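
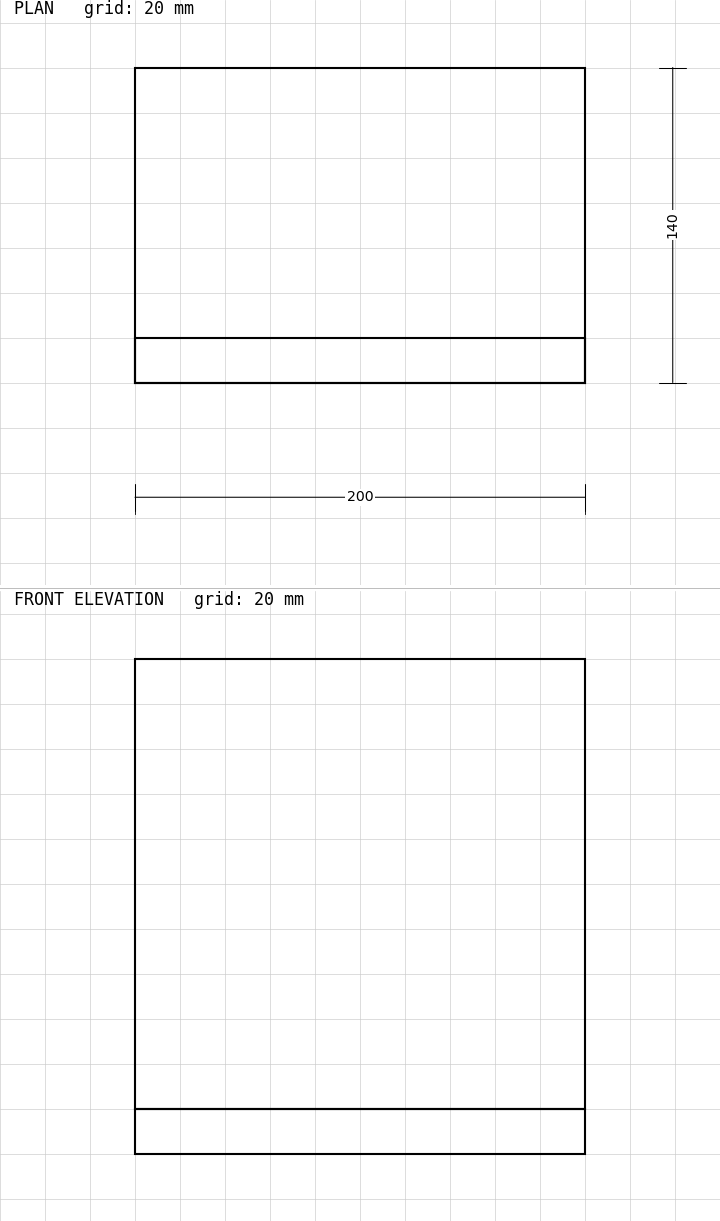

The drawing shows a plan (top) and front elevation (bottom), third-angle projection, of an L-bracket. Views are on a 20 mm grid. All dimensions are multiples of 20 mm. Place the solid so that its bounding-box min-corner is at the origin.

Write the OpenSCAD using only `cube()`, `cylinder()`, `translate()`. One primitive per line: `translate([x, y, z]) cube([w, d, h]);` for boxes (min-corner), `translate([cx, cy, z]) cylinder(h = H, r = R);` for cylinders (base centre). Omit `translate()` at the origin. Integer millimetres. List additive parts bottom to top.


cube([200, 140, 20]);
translate([0, 0, 20]) cube([200, 20, 200]);


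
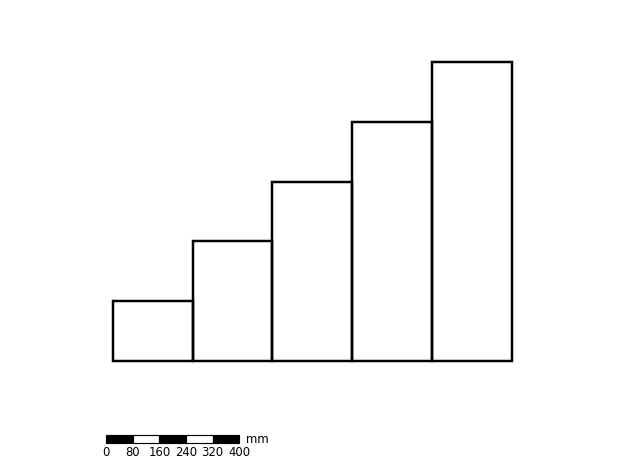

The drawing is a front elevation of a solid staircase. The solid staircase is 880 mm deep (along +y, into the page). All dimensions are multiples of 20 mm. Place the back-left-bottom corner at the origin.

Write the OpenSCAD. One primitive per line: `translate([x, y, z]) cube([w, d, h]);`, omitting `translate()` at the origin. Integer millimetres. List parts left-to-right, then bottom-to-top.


cube([240, 880, 180]);
translate([240, 0, 0]) cube([240, 880, 360]);
translate([480, 0, 0]) cube([240, 880, 540]);
translate([720, 0, 0]) cube([240, 880, 720]);
translate([960, 0, 0]) cube([240, 880, 900]);


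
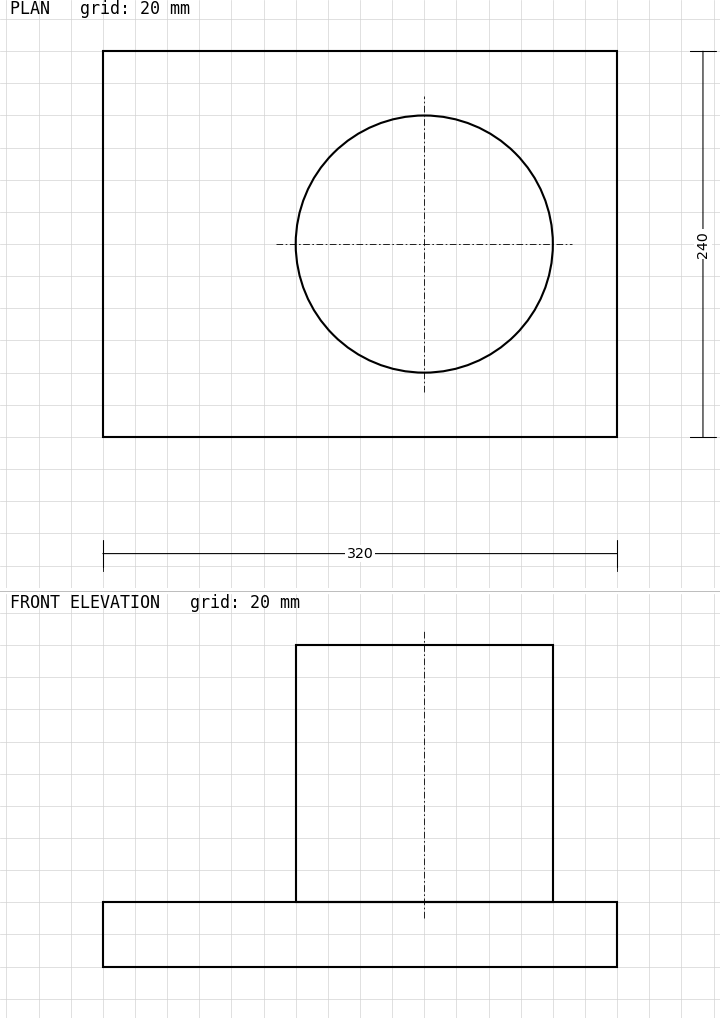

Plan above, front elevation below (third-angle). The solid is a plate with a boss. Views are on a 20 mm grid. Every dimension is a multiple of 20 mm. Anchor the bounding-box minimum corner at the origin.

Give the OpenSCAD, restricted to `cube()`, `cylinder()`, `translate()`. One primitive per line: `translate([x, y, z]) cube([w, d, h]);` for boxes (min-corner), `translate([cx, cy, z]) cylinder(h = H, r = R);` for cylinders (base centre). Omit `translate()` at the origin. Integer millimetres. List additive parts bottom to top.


cube([320, 240, 40]);
translate([200, 120, 40]) cylinder(h = 160, r = 80);


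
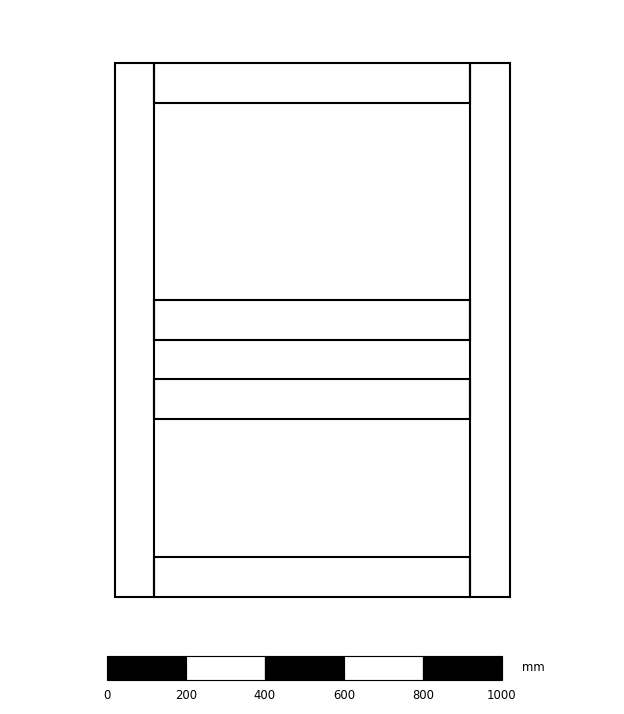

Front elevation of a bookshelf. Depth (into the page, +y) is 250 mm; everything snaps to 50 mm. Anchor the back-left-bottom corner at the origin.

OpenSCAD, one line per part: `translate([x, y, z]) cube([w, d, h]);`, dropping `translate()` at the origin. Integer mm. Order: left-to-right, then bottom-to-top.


cube([100, 250, 1350]);
translate([100, 0, 0]) cube([800, 250, 100]);
translate([100, 0, 450]) cube([800, 250, 100]);
translate([100, 0, 650]) cube([800, 250, 100]);
translate([100, 0, 1250]) cube([800, 250, 100]);
translate([900, 0, 0]) cube([100, 250, 1350]);


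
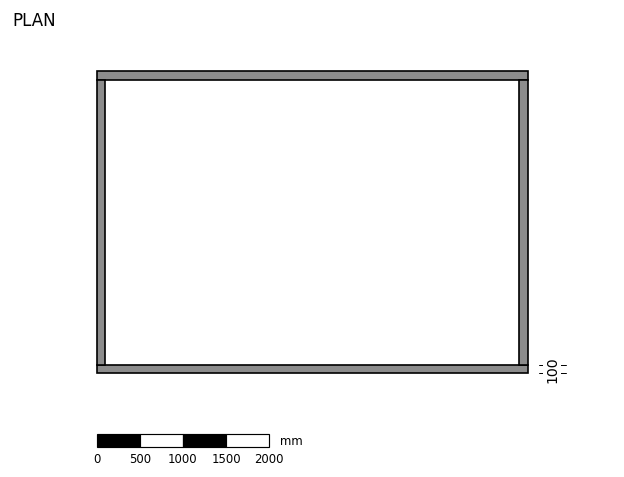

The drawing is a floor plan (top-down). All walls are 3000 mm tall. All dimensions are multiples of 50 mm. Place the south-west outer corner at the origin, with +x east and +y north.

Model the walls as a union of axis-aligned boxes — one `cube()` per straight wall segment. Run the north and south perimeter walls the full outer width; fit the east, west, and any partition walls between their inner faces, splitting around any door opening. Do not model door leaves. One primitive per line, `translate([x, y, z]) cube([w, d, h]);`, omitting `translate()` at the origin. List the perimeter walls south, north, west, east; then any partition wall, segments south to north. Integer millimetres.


cube([5000, 100, 3000]);
translate([0, 3400, 0]) cube([5000, 100, 3000]);
translate([0, 100, 0]) cube([100, 3300, 3000]);
translate([4900, 100, 0]) cube([100, 3300, 3000]);


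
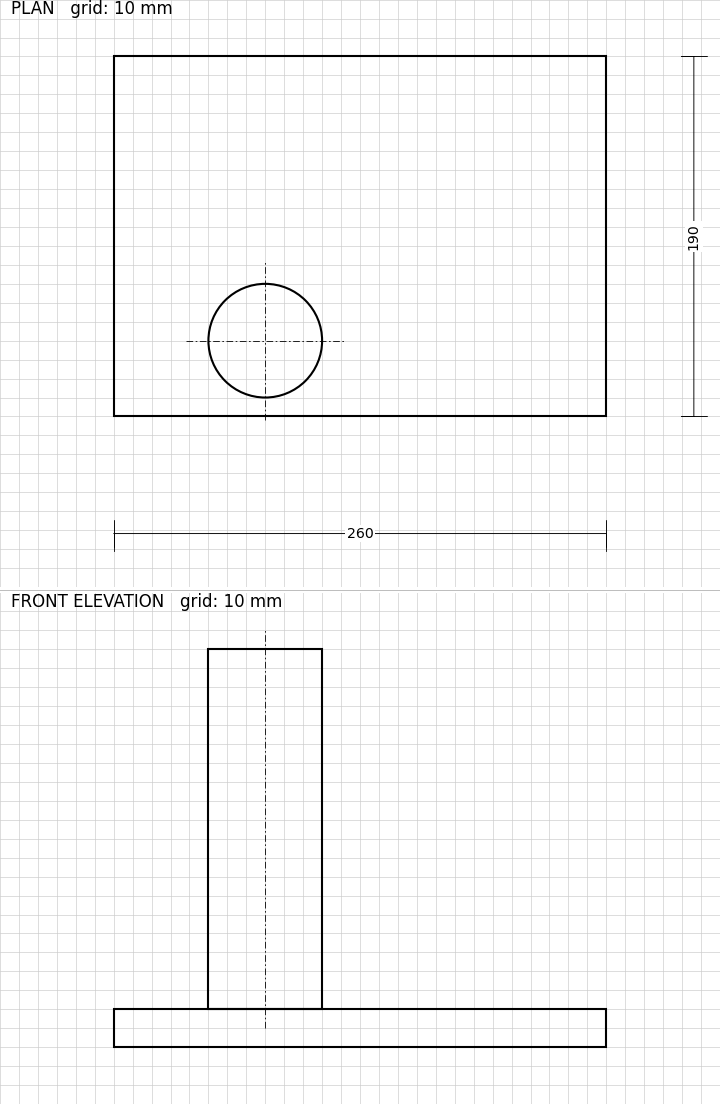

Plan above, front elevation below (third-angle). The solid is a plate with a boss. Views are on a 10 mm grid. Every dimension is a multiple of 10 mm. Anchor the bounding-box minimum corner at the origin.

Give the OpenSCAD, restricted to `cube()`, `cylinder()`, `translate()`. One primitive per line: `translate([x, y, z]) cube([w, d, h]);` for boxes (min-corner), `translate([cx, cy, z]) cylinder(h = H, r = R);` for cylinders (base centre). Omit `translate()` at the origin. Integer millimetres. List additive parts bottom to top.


cube([260, 190, 20]);
translate([80, 40, 20]) cylinder(h = 190, r = 30);


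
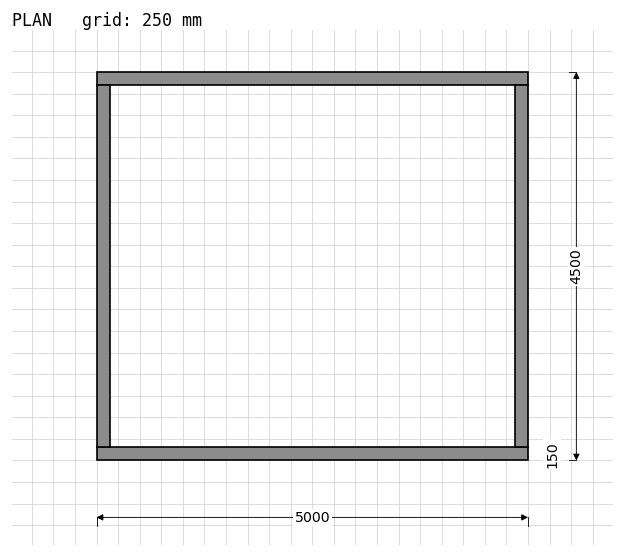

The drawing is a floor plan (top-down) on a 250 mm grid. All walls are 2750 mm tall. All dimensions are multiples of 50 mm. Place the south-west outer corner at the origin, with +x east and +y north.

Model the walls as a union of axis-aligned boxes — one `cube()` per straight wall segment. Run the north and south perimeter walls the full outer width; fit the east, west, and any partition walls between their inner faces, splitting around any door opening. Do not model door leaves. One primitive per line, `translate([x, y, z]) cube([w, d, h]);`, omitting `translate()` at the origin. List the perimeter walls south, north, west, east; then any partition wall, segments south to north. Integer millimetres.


cube([5000, 150, 2750]);
translate([0, 4350, 0]) cube([5000, 150, 2750]);
translate([0, 150, 0]) cube([150, 4200, 2750]);
translate([4850, 150, 0]) cube([150, 4200, 2750]);


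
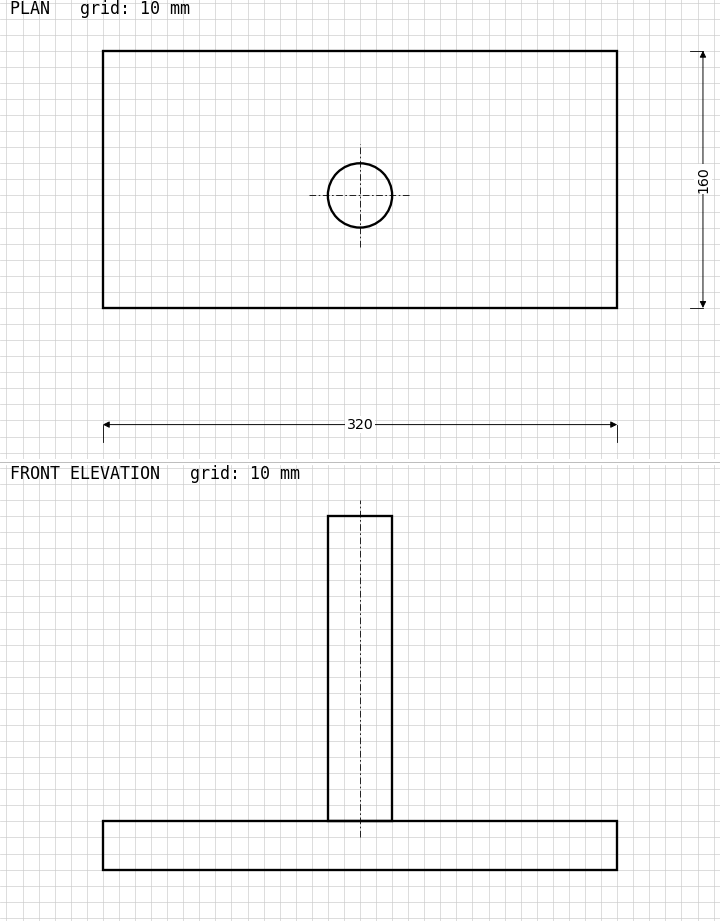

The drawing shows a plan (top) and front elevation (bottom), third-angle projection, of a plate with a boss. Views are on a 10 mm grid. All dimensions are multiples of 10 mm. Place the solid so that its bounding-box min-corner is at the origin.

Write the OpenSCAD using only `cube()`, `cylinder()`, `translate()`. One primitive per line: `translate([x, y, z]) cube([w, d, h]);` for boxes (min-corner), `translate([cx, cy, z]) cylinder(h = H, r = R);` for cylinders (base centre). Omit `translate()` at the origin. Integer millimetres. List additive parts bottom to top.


cube([320, 160, 30]);
translate([160, 70, 30]) cylinder(h = 190, r = 20);


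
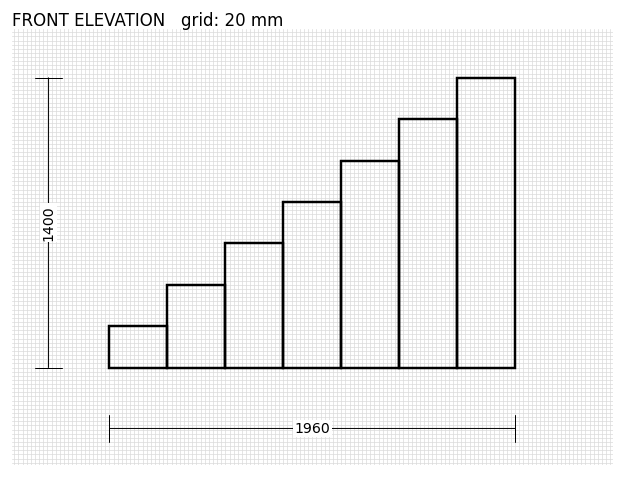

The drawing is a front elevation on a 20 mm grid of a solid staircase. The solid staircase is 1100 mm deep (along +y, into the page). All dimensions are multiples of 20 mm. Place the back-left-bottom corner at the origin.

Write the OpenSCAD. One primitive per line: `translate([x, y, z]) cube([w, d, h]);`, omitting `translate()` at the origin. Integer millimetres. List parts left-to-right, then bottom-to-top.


cube([280, 1100, 200]);
translate([280, 0, 0]) cube([280, 1100, 400]);
translate([560, 0, 0]) cube([280, 1100, 600]);
translate([840, 0, 0]) cube([280, 1100, 800]);
translate([1120, 0, 0]) cube([280, 1100, 1000]);
translate([1400, 0, 0]) cube([280, 1100, 1200]);
translate([1680, 0, 0]) cube([280, 1100, 1400]);


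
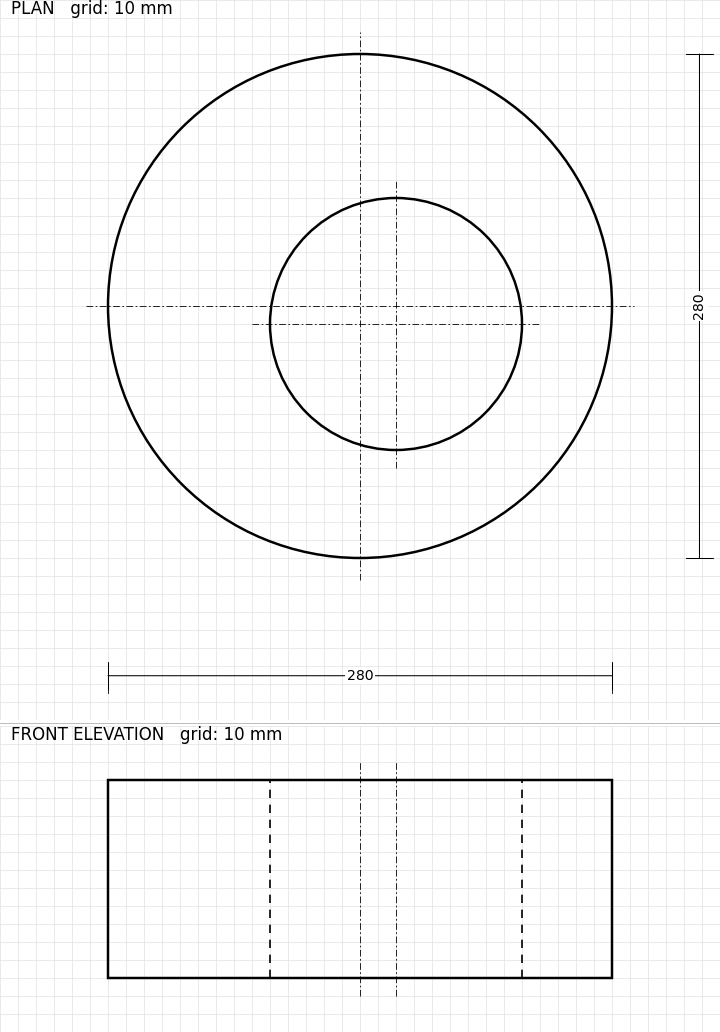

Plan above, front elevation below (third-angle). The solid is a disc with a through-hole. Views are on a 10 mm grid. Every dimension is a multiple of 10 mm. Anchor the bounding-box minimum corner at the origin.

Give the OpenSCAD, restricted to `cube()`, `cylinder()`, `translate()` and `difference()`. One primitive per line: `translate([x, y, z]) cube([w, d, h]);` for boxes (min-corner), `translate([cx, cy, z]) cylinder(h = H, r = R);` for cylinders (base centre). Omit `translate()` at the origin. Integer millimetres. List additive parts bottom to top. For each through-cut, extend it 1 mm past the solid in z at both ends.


difference() {
  translate([140, 140, 0]) cylinder(h = 110, r = 140);
  translate([160, 130, -1]) cylinder(h = 112, r = 70);
}


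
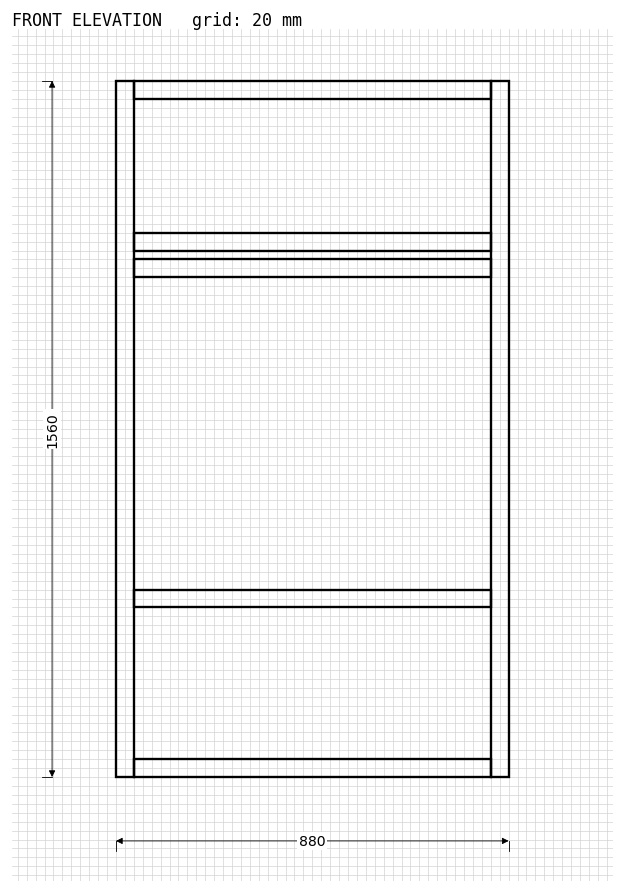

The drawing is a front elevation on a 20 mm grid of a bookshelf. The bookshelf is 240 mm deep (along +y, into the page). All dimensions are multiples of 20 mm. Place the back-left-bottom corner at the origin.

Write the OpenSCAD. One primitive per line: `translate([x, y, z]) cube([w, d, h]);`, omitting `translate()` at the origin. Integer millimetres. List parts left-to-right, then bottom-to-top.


cube([40, 240, 1560]);
translate([40, 0, 0]) cube([800, 240, 40]);
translate([40, 0, 380]) cube([800, 240, 40]);
translate([40, 0, 1120]) cube([800, 240, 40]);
translate([40, 0, 1180]) cube([800, 240, 40]);
translate([40, 0, 1520]) cube([800, 240, 40]);
translate([840, 0, 0]) cube([40, 240, 1560]);


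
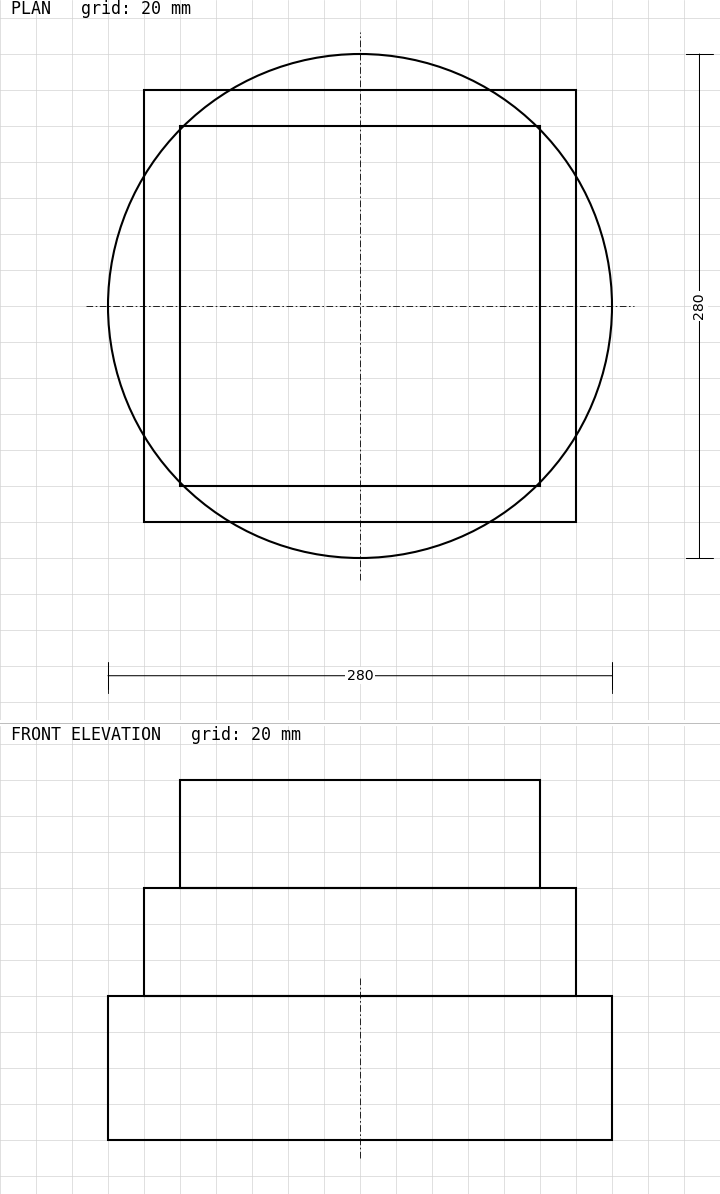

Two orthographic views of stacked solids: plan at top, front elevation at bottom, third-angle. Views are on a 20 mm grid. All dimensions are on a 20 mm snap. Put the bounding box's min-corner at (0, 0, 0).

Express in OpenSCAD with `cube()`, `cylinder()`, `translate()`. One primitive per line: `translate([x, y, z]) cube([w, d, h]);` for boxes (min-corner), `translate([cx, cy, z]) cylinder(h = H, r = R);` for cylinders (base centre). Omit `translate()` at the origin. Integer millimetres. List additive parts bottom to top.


translate([140, 140, 0]) cylinder(h = 80, r = 140);
translate([20, 20, 80]) cube([240, 240, 60]);
translate([40, 40, 140]) cube([200, 200, 60]);


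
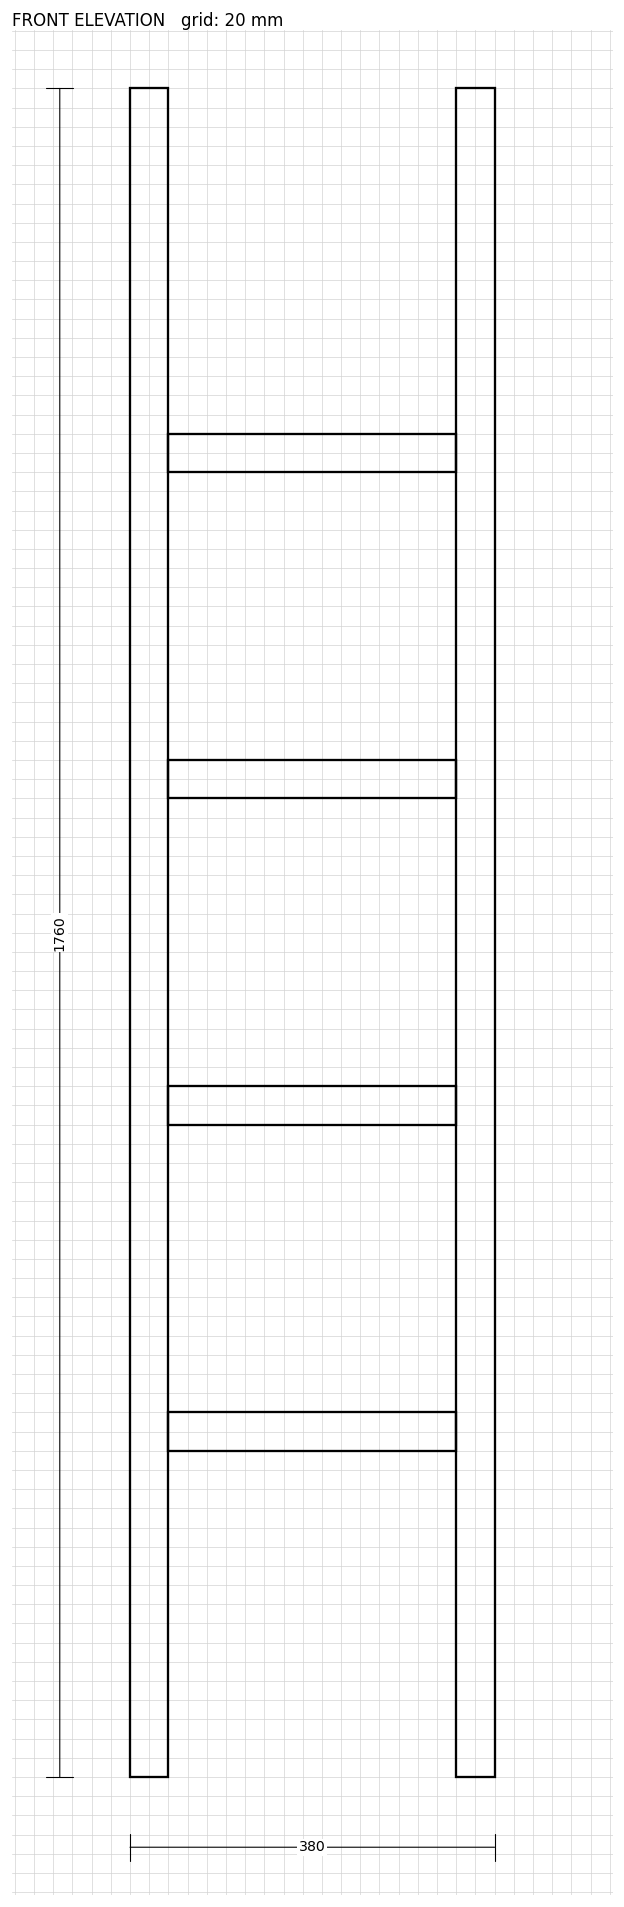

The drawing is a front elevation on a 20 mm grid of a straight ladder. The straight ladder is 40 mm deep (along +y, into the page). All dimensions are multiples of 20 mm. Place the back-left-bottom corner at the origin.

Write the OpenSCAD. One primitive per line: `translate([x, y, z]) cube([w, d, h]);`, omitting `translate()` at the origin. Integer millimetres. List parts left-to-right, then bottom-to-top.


cube([40, 40, 1760]);
translate([40, 0, 340]) cube([300, 40, 40]);
translate([40, 0, 680]) cube([300, 40, 40]);
translate([40, 0, 1020]) cube([300, 40, 40]);
translate([40, 0, 1360]) cube([300, 40, 40]);
translate([340, 0, 0]) cube([40, 40, 1760]);


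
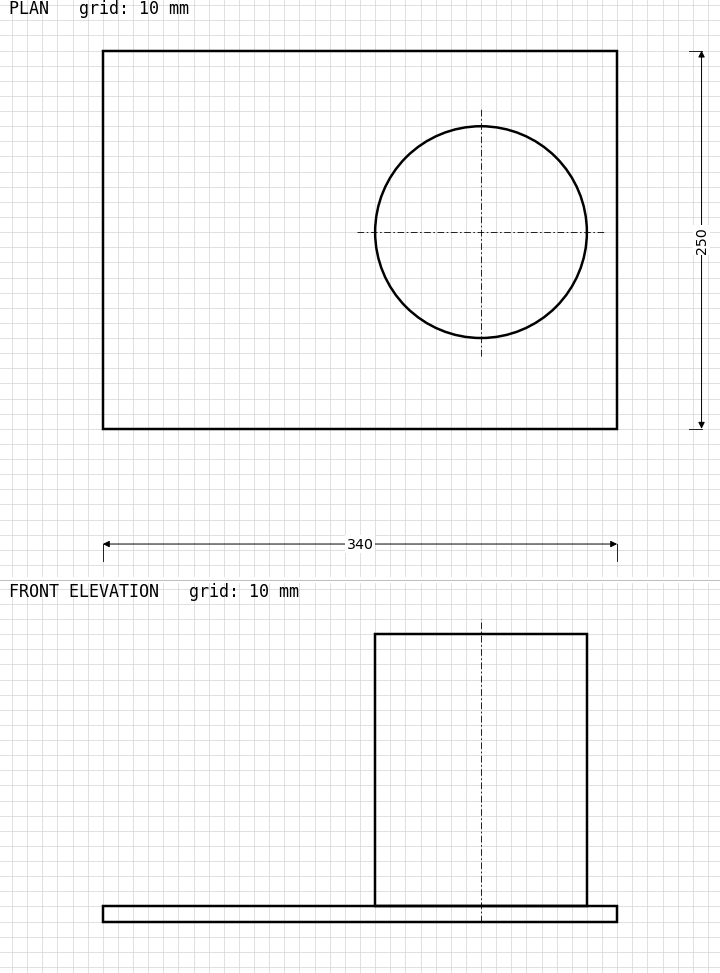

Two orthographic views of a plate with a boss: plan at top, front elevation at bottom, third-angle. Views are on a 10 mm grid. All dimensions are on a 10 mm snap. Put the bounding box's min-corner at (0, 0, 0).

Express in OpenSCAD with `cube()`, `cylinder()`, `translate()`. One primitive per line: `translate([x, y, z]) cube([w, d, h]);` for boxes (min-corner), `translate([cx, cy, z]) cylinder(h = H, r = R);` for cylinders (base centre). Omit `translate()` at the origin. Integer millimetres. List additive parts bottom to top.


cube([340, 250, 10]);
translate([250, 130, 10]) cylinder(h = 180, r = 70);


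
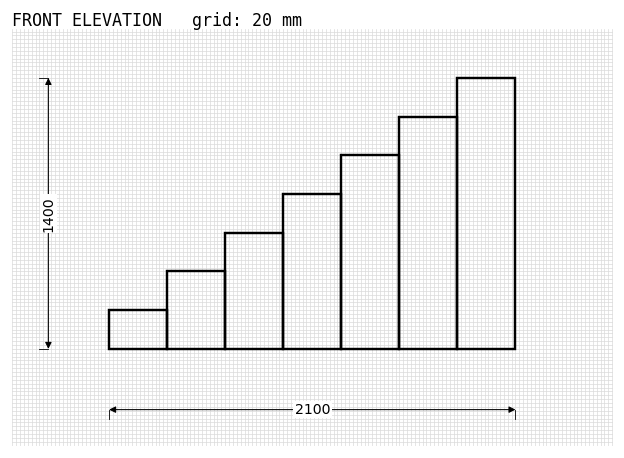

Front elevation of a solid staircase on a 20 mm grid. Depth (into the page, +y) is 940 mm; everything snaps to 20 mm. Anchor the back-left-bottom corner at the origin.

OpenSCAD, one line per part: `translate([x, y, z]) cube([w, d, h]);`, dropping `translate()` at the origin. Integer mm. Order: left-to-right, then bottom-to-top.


cube([300, 940, 200]);
translate([300, 0, 0]) cube([300, 940, 400]);
translate([600, 0, 0]) cube([300, 940, 600]);
translate([900, 0, 0]) cube([300, 940, 800]);
translate([1200, 0, 0]) cube([300, 940, 1000]);
translate([1500, 0, 0]) cube([300, 940, 1200]);
translate([1800, 0, 0]) cube([300, 940, 1400]);


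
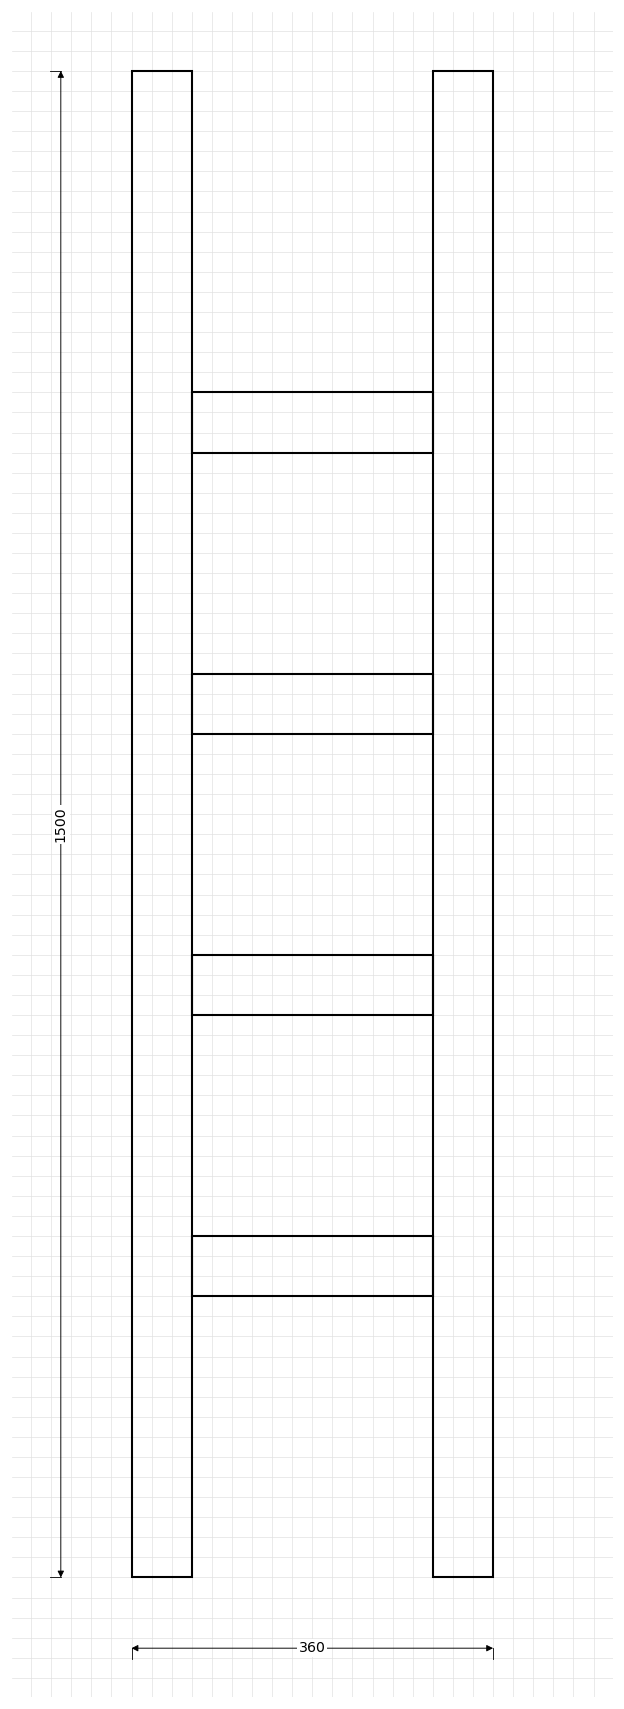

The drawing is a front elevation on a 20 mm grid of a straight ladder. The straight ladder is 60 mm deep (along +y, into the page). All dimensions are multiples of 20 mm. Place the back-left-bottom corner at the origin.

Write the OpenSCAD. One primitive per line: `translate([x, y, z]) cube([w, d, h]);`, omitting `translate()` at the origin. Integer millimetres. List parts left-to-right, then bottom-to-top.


cube([60, 60, 1500]);
translate([60, 0, 280]) cube([240, 60, 60]);
translate([60, 0, 560]) cube([240, 60, 60]);
translate([60, 0, 840]) cube([240, 60, 60]);
translate([60, 0, 1120]) cube([240, 60, 60]);
translate([300, 0, 0]) cube([60, 60, 1500]);


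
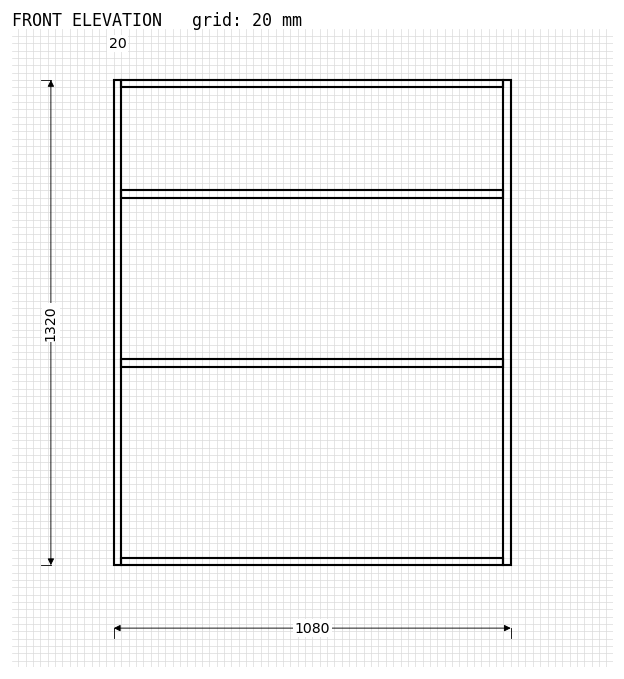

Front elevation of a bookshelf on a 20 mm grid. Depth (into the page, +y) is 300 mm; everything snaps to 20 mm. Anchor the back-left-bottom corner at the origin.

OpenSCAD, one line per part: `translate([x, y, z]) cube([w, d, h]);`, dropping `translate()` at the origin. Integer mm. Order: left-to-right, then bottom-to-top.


cube([20, 300, 1320]);
translate([20, 0, 0]) cube([1040, 300, 20]);
translate([20, 0, 540]) cube([1040, 300, 20]);
translate([20, 0, 1000]) cube([1040, 300, 20]);
translate([20, 0, 1300]) cube([1040, 300, 20]);
translate([1060, 0, 0]) cube([20, 300, 1320]);


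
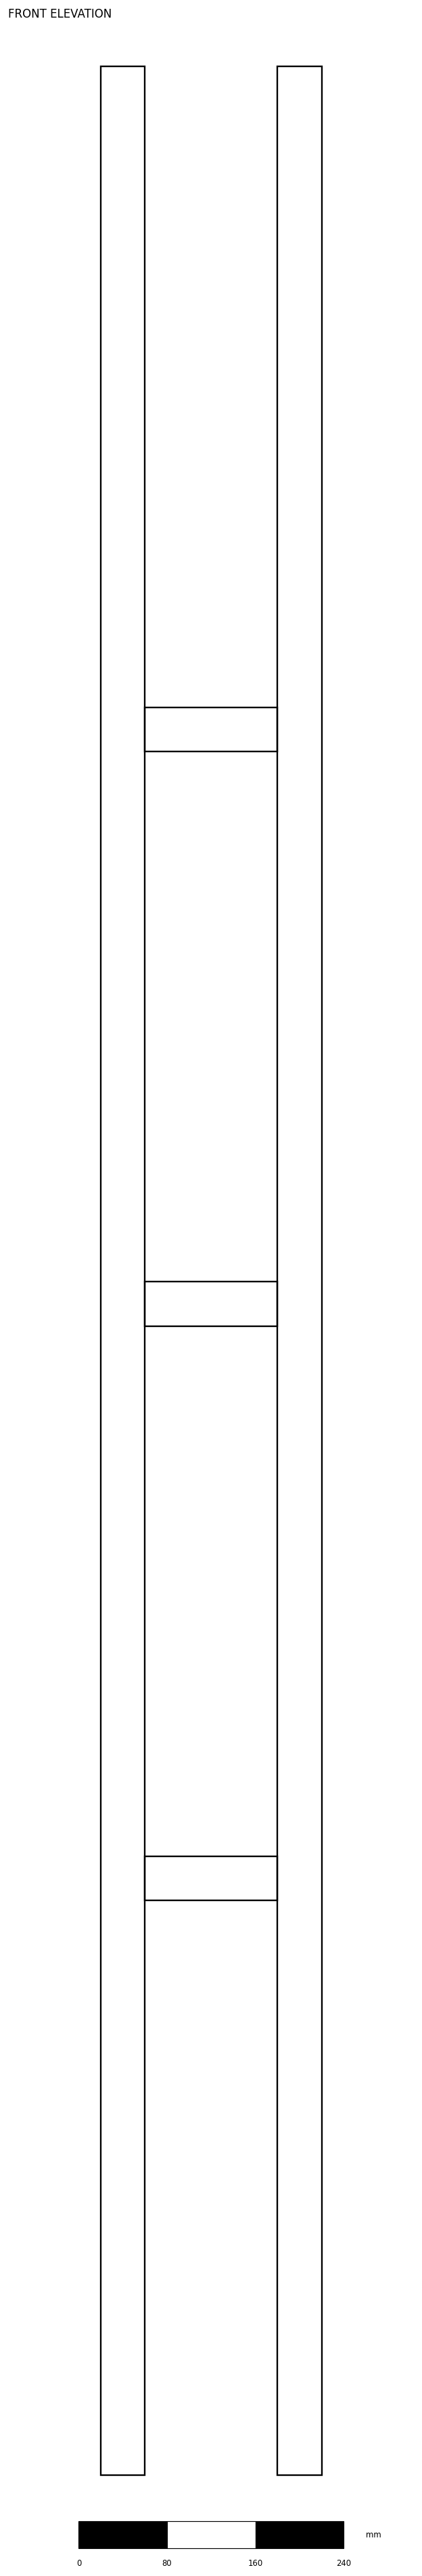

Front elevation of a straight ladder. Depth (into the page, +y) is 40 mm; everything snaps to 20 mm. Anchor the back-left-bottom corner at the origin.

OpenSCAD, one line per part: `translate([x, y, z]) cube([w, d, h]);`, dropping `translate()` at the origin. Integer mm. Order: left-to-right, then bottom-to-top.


cube([40, 40, 2180]);
translate([40, 0, 520]) cube([120, 40, 40]);
translate([40, 0, 1040]) cube([120, 40, 40]);
translate([40, 0, 1560]) cube([120, 40, 40]);
translate([160, 0, 0]) cube([40, 40, 2180]);


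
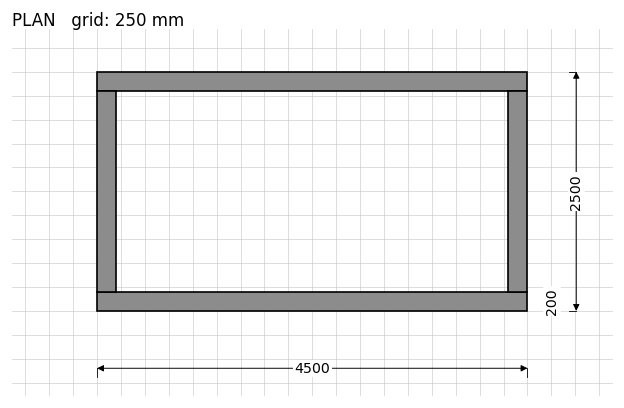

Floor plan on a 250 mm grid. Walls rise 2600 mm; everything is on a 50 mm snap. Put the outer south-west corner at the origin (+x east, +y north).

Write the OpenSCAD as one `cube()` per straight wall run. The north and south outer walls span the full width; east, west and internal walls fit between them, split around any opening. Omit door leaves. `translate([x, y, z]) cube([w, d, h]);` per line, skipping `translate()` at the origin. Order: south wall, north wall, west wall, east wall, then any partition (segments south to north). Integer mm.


cube([4500, 200, 2600]);
translate([0, 2300, 0]) cube([4500, 200, 2600]);
translate([0, 200, 0]) cube([200, 2100, 2600]);
translate([4300, 200, 0]) cube([200, 2100, 2600]);


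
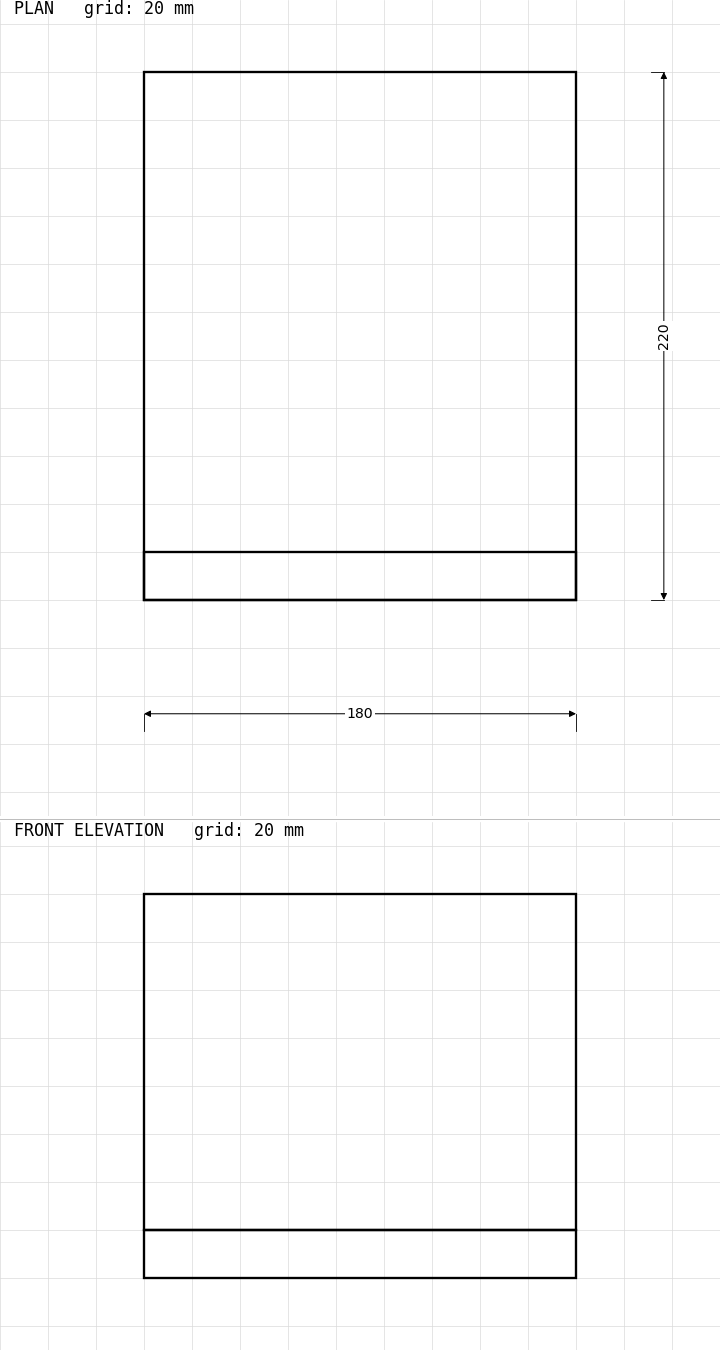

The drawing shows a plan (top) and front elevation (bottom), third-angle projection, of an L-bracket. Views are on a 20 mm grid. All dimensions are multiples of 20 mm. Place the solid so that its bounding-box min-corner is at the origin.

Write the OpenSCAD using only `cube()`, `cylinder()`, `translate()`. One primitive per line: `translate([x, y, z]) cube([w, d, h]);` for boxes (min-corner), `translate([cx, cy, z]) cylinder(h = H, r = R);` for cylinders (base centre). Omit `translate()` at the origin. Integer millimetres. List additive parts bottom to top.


cube([180, 220, 20]);
translate([0, 0, 20]) cube([180, 20, 140]);


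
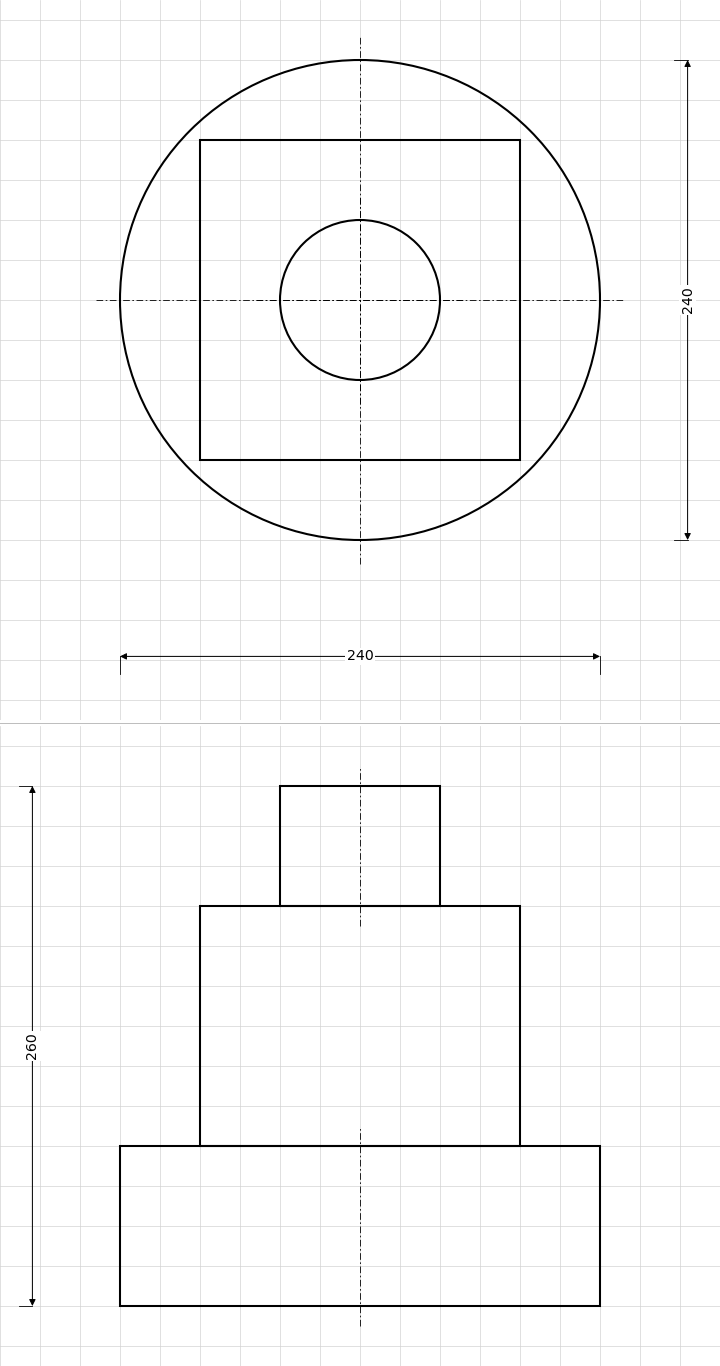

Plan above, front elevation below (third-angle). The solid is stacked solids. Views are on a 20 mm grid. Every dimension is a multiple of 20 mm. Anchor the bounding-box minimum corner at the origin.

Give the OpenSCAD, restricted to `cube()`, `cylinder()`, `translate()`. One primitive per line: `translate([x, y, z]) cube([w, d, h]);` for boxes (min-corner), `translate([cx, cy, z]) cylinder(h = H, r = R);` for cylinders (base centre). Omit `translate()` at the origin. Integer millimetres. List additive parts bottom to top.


translate([120, 120, 0]) cylinder(h = 80, r = 120);
translate([40, 40, 80]) cube([160, 160, 120]);
translate([120, 120, 200]) cylinder(h = 60, r = 40);


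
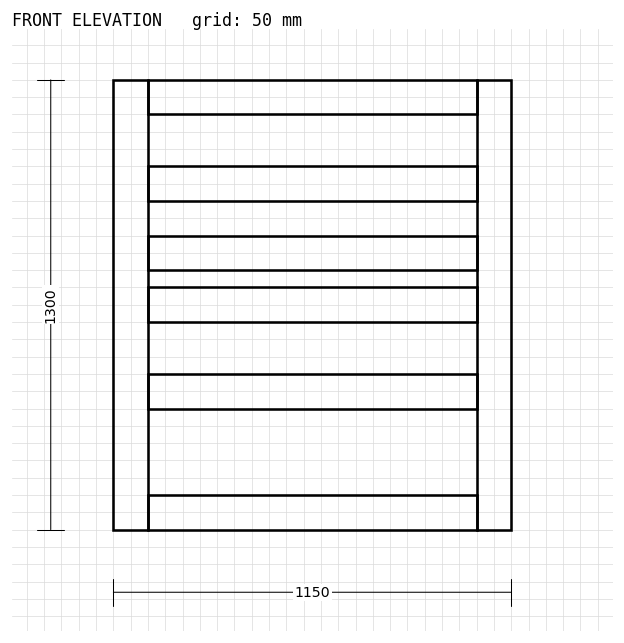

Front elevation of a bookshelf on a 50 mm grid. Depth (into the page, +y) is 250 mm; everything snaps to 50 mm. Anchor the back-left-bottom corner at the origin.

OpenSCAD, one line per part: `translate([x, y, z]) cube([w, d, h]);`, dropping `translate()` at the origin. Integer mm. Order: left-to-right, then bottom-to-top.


cube([100, 250, 1300]);
translate([100, 0, 0]) cube([950, 250, 100]);
translate([100, 0, 350]) cube([950, 250, 100]);
translate([100, 0, 600]) cube([950, 250, 100]);
translate([100, 0, 750]) cube([950, 250, 100]);
translate([100, 0, 950]) cube([950, 250, 100]);
translate([100, 0, 1200]) cube([950, 250, 100]);
translate([1050, 0, 0]) cube([100, 250, 1300]);


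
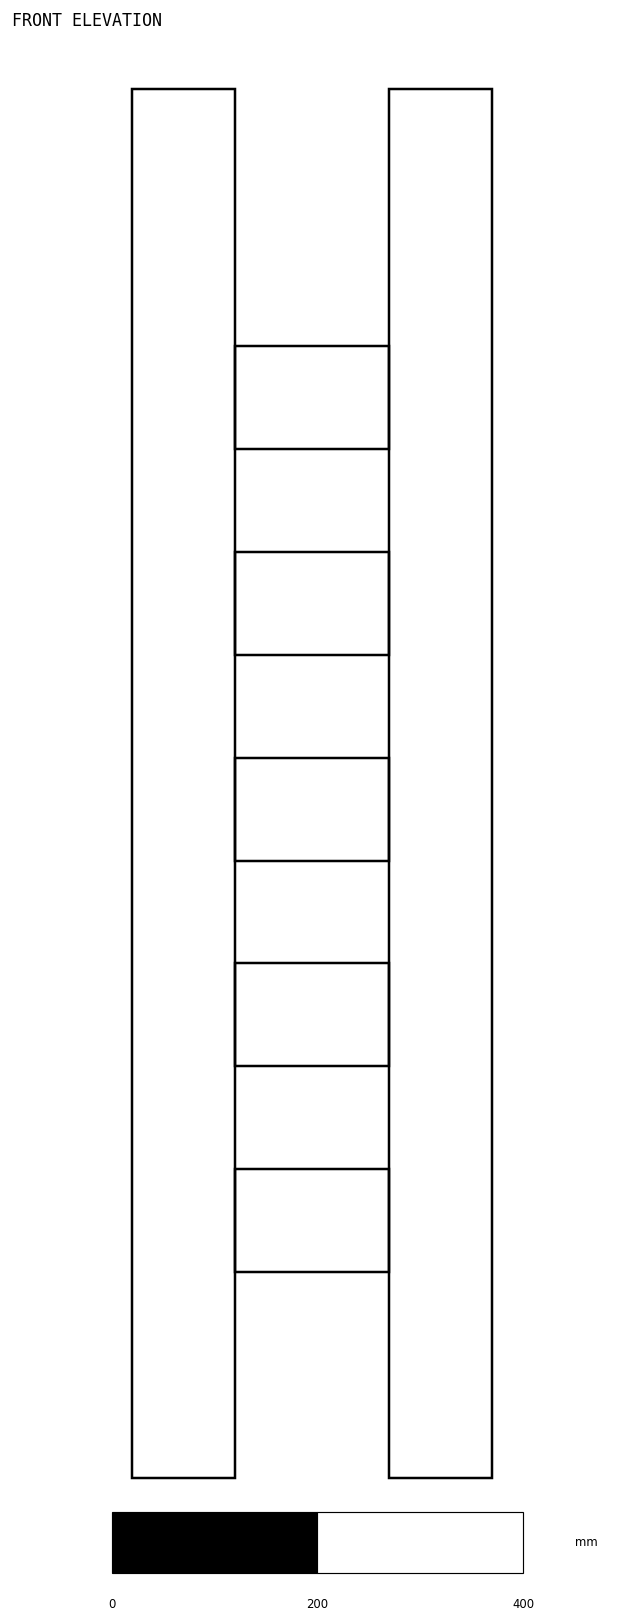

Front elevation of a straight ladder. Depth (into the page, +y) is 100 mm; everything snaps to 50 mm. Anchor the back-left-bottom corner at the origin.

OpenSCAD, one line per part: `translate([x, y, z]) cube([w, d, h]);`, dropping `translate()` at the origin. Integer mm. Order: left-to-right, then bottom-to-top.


cube([100, 100, 1350]);
translate([100, 0, 200]) cube([150, 100, 100]);
translate([100, 0, 400]) cube([150, 100, 100]);
translate([100, 0, 600]) cube([150, 100, 100]);
translate([100, 0, 800]) cube([150, 100, 100]);
translate([100, 0, 1000]) cube([150, 100, 100]);
translate([250, 0, 0]) cube([100, 100, 1350]);


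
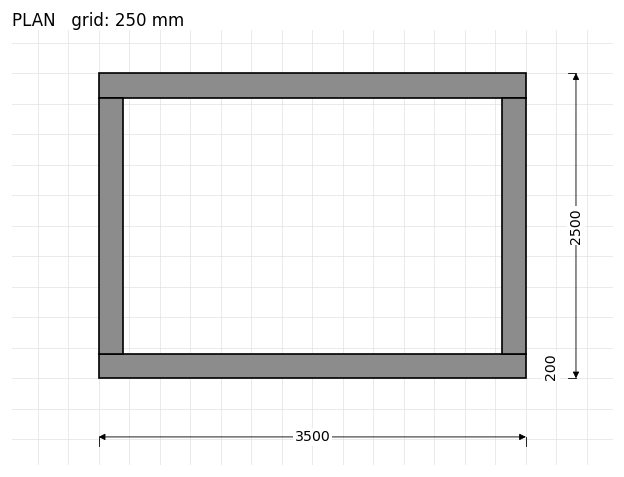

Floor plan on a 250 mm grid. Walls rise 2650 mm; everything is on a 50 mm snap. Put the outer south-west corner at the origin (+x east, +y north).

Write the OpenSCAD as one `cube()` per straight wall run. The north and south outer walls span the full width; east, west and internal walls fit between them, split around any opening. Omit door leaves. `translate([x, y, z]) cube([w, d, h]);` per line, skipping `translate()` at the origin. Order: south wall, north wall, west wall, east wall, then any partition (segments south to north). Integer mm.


cube([3500, 200, 2650]);
translate([0, 2300, 0]) cube([3500, 200, 2650]);
translate([0, 200, 0]) cube([200, 2100, 2650]);
translate([3300, 200, 0]) cube([200, 2100, 2650]);


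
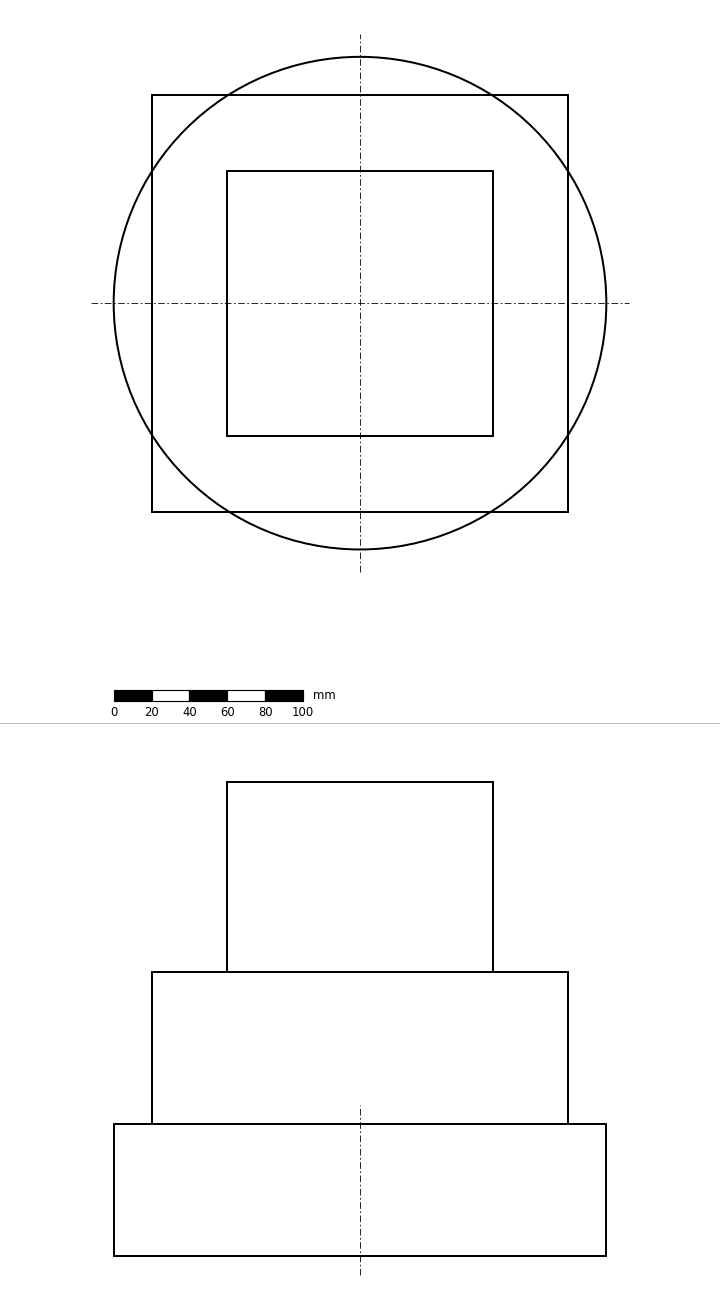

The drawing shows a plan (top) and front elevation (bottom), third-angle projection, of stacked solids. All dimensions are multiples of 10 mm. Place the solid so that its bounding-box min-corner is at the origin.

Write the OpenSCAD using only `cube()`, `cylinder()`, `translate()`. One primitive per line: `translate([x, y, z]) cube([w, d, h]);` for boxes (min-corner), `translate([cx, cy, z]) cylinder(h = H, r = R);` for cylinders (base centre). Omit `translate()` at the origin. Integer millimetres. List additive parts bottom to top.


translate([130, 130, 0]) cylinder(h = 70, r = 130);
translate([20, 20, 70]) cube([220, 220, 80]);
translate([60, 60, 150]) cube([140, 140, 100]);


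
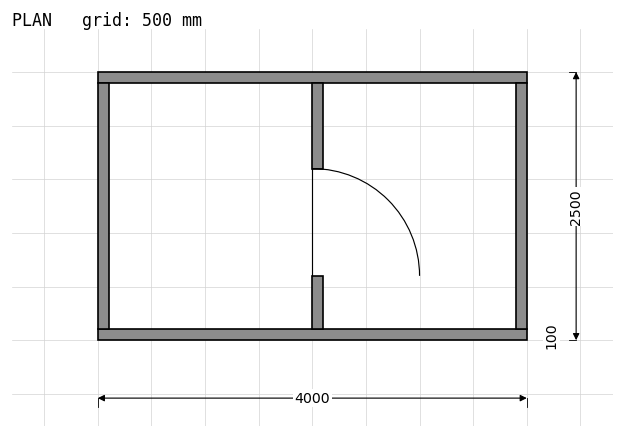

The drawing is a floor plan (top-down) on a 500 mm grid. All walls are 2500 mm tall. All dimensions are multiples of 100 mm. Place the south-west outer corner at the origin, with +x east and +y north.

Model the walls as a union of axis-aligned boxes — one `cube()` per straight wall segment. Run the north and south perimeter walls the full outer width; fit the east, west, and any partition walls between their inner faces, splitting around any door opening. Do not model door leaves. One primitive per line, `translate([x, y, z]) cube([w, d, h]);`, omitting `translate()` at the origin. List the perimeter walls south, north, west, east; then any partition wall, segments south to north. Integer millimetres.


cube([4000, 100, 2500]);
translate([0, 2400, 0]) cube([4000, 100, 2500]);
translate([0, 100, 0]) cube([100, 2300, 2500]);
translate([3900, 100, 0]) cube([100, 2300, 2500]);
translate([2000, 100, 0]) cube([100, 500, 2500]);
translate([2000, 1600, 0]) cube([100, 800, 2500]);


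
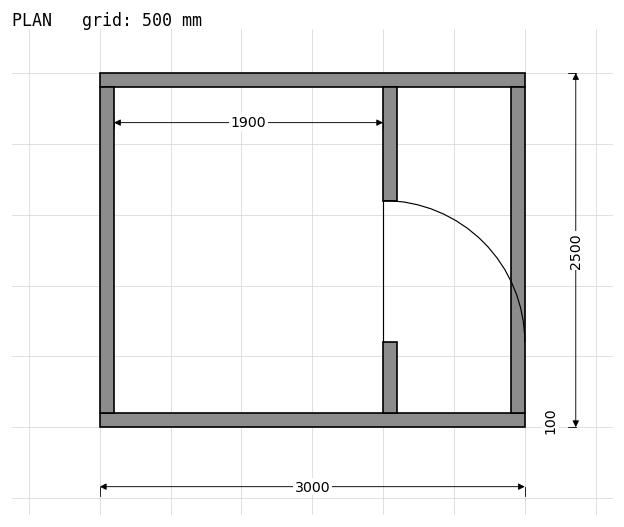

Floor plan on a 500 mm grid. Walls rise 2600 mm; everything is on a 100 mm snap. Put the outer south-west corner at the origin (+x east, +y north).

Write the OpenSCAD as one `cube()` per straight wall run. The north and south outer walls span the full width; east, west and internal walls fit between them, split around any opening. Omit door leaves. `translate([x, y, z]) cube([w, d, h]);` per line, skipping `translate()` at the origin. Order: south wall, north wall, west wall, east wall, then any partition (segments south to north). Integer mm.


cube([3000, 100, 2600]);
translate([0, 2400, 0]) cube([3000, 100, 2600]);
translate([0, 100, 0]) cube([100, 2300, 2600]);
translate([2900, 100, 0]) cube([100, 2300, 2600]);
translate([2000, 100, 0]) cube([100, 500, 2600]);
translate([2000, 1600, 0]) cube([100, 800, 2600]);


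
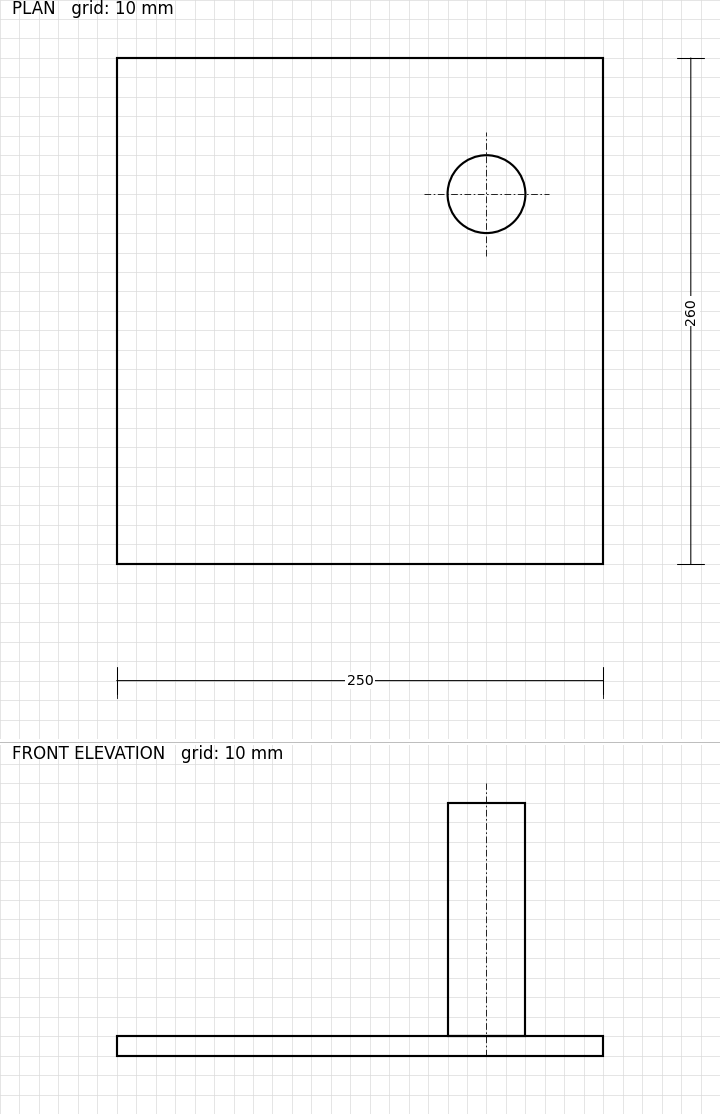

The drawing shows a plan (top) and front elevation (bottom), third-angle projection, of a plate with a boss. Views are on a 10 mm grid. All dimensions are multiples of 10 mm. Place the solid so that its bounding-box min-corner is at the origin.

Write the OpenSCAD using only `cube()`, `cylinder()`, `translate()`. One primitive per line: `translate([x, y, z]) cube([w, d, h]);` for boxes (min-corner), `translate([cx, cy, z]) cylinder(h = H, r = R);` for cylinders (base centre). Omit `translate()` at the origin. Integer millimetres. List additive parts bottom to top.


cube([250, 260, 10]);
translate([190, 190, 10]) cylinder(h = 120, r = 20);


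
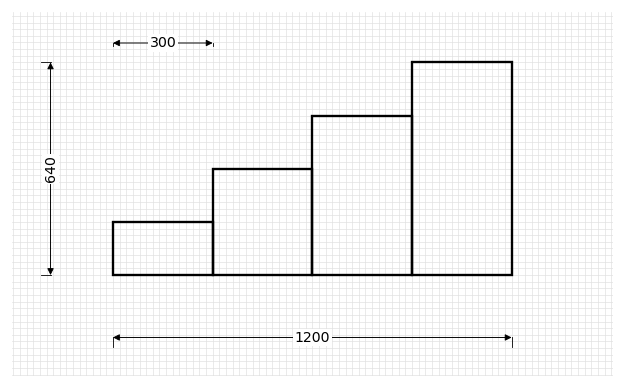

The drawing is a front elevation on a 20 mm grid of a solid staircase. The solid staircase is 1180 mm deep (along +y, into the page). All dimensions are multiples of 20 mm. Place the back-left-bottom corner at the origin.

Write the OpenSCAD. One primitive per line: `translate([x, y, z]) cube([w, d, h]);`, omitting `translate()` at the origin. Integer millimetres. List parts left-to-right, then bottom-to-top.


cube([300, 1180, 160]);
translate([300, 0, 0]) cube([300, 1180, 320]);
translate([600, 0, 0]) cube([300, 1180, 480]);
translate([900, 0, 0]) cube([300, 1180, 640]);


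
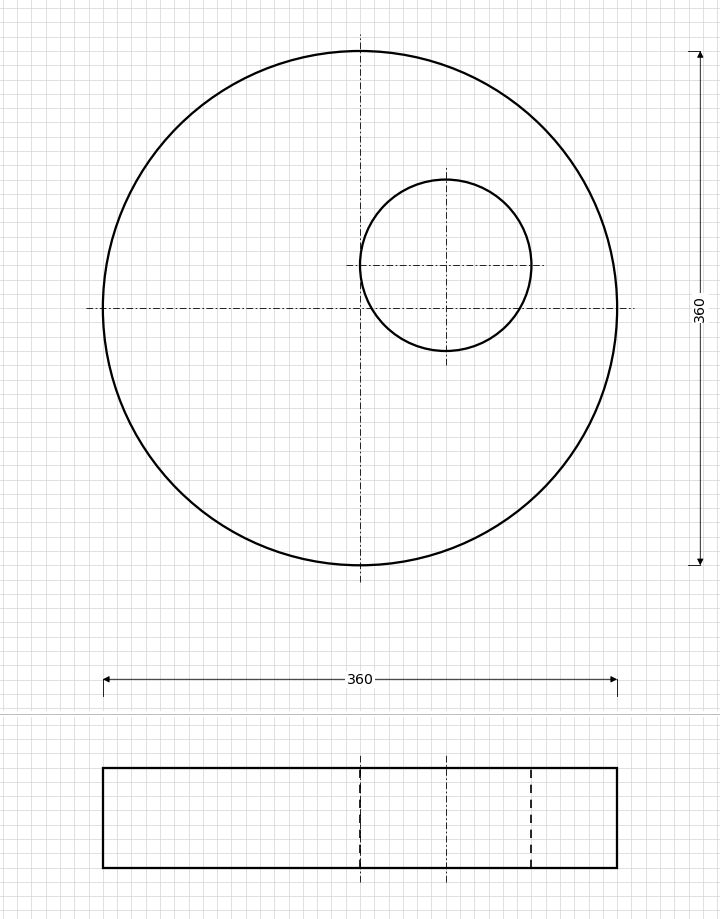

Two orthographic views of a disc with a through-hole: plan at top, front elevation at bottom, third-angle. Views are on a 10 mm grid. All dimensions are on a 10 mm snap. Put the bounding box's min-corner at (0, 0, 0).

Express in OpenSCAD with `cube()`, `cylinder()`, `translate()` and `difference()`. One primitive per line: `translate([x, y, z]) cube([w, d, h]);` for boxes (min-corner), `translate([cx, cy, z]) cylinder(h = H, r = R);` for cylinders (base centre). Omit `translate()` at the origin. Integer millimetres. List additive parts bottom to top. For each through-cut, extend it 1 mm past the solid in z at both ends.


difference() {
  translate([180, 180, 0]) cylinder(h = 70, r = 180);
  translate([240, 210, -1]) cylinder(h = 72, r = 60);
}


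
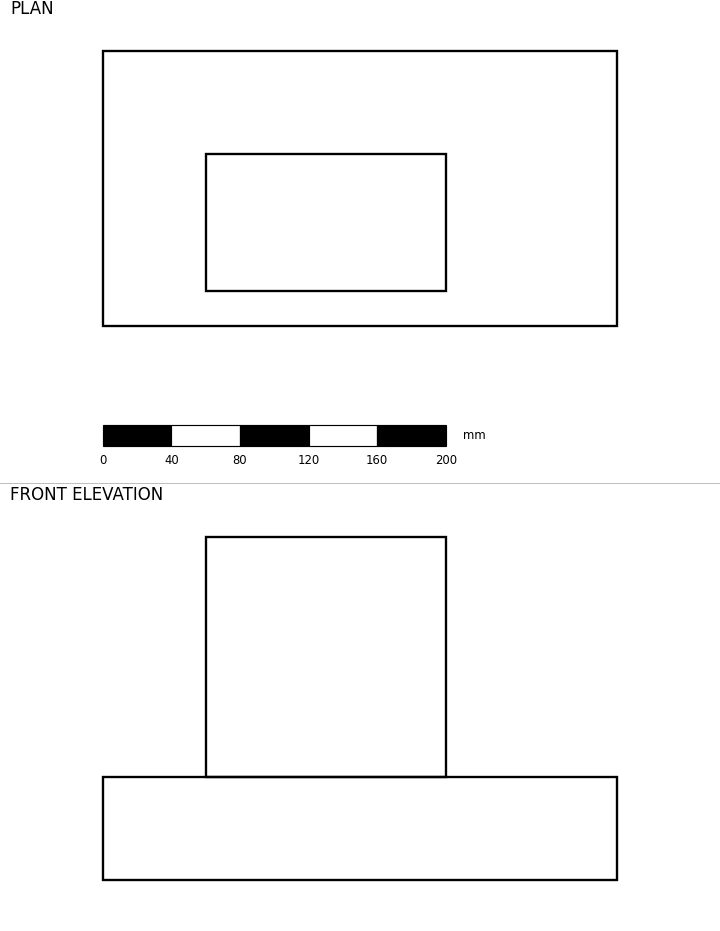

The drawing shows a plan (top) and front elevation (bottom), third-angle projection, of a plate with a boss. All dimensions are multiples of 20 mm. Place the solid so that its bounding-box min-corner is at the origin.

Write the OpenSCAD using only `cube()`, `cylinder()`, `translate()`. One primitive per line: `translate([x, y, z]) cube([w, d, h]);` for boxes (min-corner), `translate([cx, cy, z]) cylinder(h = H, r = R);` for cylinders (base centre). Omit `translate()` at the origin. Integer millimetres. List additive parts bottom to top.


cube([300, 160, 60]);
translate([60, 20, 60]) cube([140, 80, 140]);


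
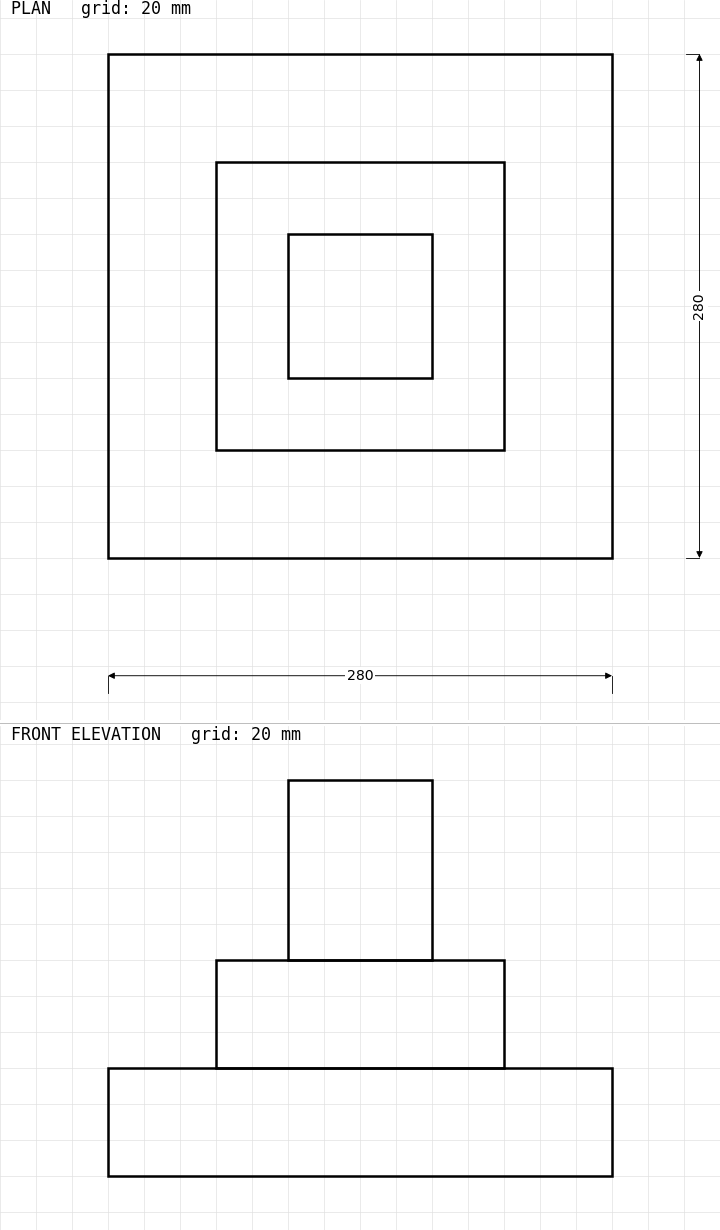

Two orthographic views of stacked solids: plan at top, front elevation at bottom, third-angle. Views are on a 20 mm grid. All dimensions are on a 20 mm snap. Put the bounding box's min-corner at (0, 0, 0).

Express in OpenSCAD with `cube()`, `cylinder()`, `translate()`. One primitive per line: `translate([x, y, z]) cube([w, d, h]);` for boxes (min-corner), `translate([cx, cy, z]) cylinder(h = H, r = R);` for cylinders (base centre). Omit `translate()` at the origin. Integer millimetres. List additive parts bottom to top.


cube([280, 280, 60]);
translate([60, 60, 60]) cube([160, 160, 60]);
translate([100, 100, 120]) cube([80, 80, 100]);


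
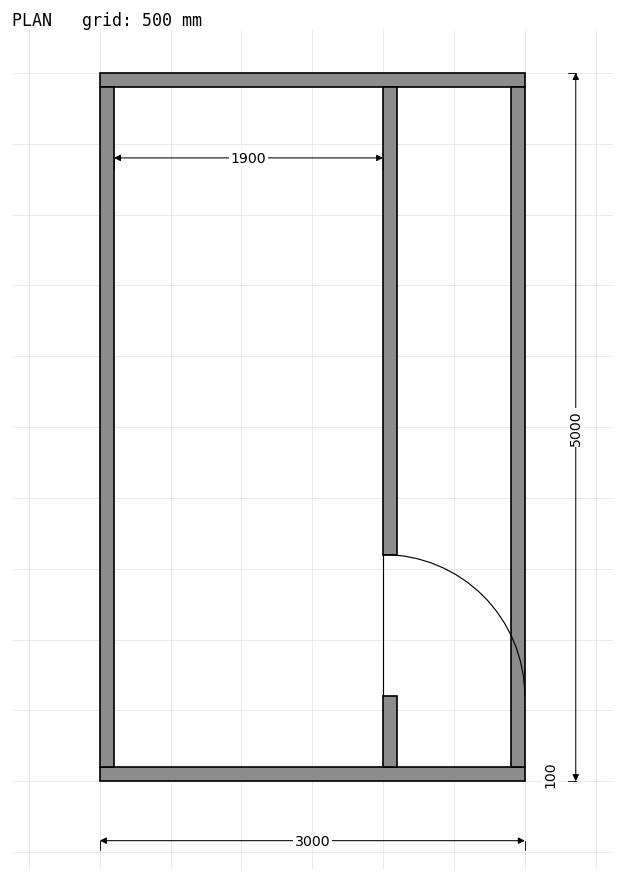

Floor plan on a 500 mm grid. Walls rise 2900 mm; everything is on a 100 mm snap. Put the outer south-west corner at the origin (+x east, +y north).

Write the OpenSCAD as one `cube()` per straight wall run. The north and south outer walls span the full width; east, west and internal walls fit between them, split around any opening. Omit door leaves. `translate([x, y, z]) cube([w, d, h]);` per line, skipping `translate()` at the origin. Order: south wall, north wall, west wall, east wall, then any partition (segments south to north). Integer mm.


cube([3000, 100, 2900]);
translate([0, 4900, 0]) cube([3000, 100, 2900]);
translate([0, 100, 0]) cube([100, 4800, 2900]);
translate([2900, 100, 0]) cube([100, 4800, 2900]);
translate([2000, 100, 0]) cube([100, 500, 2900]);
translate([2000, 1600, 0]) cube([100, 3300, 2900]);


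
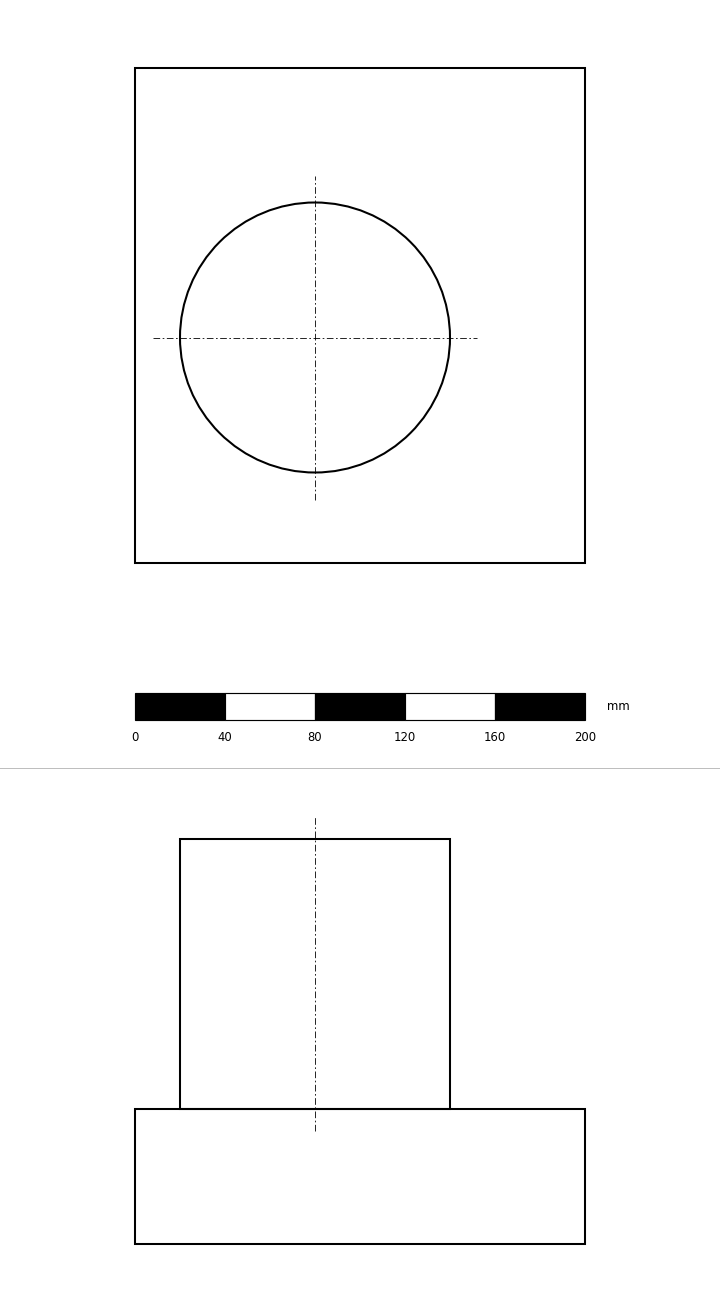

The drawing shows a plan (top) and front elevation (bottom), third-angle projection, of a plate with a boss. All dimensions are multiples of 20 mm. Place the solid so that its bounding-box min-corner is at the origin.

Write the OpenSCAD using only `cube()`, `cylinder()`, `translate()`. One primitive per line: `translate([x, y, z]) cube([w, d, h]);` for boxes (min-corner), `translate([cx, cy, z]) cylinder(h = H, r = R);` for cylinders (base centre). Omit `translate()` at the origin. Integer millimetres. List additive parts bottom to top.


cube([200, 220, 60]);
translate([80, 100, 60]) cylinder(h = 120, r = 60);


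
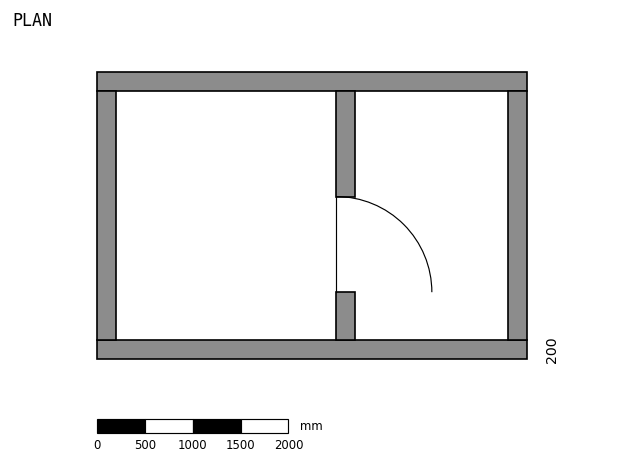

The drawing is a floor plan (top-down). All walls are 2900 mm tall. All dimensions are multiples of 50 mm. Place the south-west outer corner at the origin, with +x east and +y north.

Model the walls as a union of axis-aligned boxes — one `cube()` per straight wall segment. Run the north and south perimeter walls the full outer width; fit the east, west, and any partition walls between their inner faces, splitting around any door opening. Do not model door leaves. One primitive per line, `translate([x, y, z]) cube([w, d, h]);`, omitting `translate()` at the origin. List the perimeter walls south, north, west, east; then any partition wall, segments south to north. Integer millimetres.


cube([4500, 200, 2900]);
translate([0, 2800, 0]) cube([4500, 200, 2900]);
translate([0, 200, 0]) cube([200, 2600, 2900]);
translate([4300, 200, 0]) cube([200, 2600, 2900]);
translate([2500, 200, 0]) cube([200, 500, 2900]);
translate([2500, 1700, 0]) cube([200, 1100, 2900]);
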